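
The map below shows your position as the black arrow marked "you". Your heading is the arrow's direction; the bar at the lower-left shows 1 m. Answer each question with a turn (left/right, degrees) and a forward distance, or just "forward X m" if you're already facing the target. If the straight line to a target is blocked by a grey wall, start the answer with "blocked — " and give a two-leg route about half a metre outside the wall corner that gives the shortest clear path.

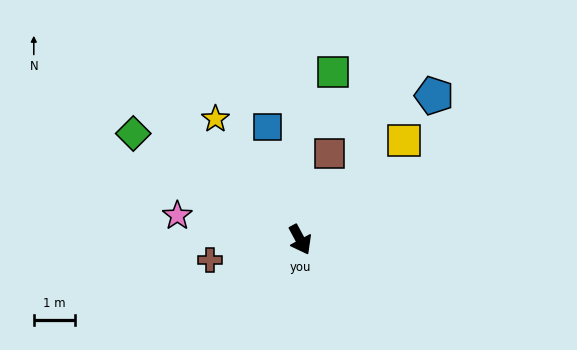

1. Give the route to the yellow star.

turn right 173°, forward 3.6 m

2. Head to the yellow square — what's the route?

turn left 106°, forward 3.5 m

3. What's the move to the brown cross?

turn right 106°, forward 2.3 m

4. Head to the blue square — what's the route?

turn left 168°, forward 2.9 m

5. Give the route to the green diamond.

turn right 151°, forward 4.9 m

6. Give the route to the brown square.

turn left 133°, forward 2.2 m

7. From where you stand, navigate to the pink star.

turn right 129°, forward 3.1 m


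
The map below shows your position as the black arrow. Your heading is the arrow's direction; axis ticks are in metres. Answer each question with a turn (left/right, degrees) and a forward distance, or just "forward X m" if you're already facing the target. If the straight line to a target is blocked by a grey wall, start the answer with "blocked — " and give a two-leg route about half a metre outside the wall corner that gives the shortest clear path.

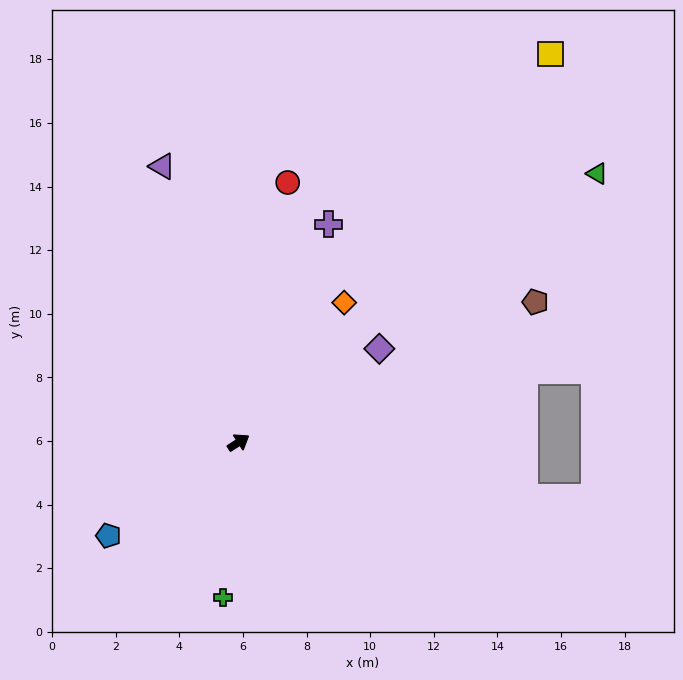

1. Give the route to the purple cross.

turn left 35°, forward 7.4 m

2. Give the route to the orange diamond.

turn left 20°, forward 5.5 m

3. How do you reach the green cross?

turn right 128°, forward 4.9 m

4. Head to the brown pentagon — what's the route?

turn right 7°, forward 10.3 m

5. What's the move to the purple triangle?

turn left 73°, forward 9.0 m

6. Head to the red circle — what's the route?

turn left 47°, forward 8.3 m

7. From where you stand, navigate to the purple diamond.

forward 5.3 m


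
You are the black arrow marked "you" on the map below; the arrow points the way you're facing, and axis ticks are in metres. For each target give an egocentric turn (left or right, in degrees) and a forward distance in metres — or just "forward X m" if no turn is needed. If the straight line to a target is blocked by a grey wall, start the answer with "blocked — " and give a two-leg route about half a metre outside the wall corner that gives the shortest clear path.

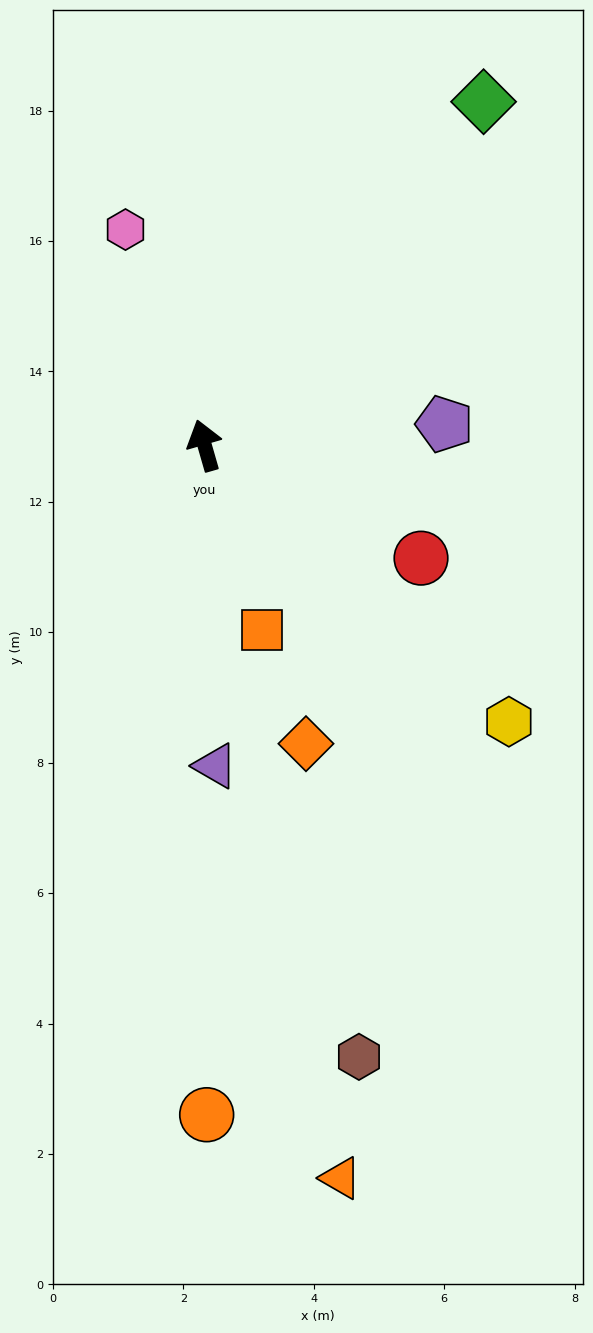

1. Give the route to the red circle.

turn right 134°, forward 3.7 m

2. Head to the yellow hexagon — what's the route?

turn right 148°, forward 6.3 m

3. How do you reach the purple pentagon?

turn right 101°, forward 3.7 m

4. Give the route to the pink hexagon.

turn left 4°, forward 3.5 m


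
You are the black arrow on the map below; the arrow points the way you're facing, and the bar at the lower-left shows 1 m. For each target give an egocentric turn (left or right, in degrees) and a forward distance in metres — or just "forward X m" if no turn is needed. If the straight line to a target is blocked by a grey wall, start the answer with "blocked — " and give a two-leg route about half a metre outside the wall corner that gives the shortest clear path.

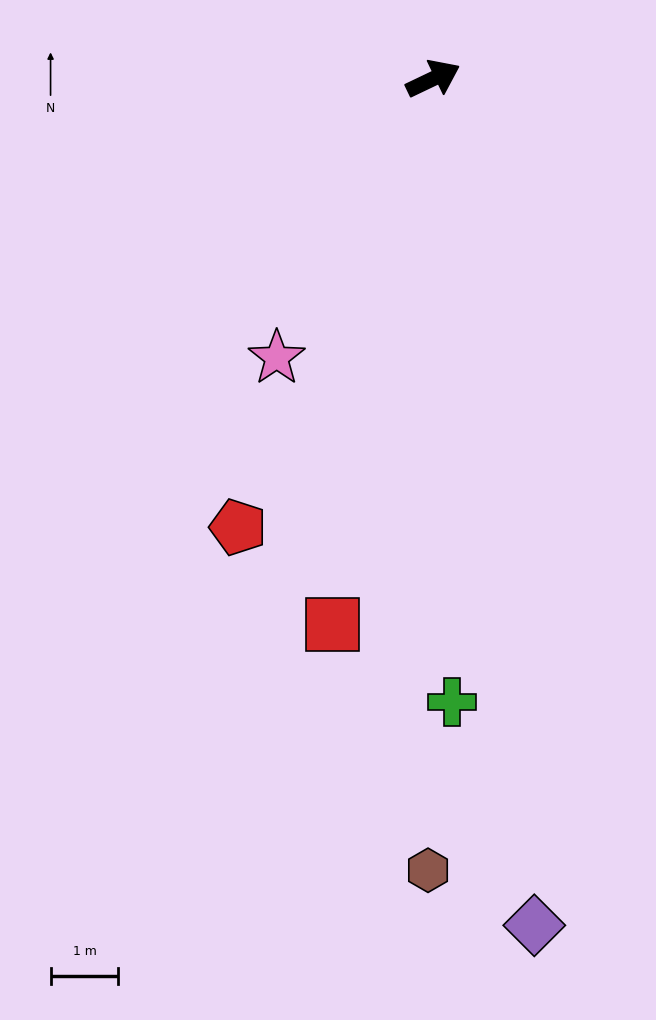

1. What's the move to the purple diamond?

turn right 109°, forward 12.6 m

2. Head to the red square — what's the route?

turn right 126°, forward 8.2 m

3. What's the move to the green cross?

turn right 114°, forward 9.2 m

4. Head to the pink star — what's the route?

turn right 145°, forward 4.7 m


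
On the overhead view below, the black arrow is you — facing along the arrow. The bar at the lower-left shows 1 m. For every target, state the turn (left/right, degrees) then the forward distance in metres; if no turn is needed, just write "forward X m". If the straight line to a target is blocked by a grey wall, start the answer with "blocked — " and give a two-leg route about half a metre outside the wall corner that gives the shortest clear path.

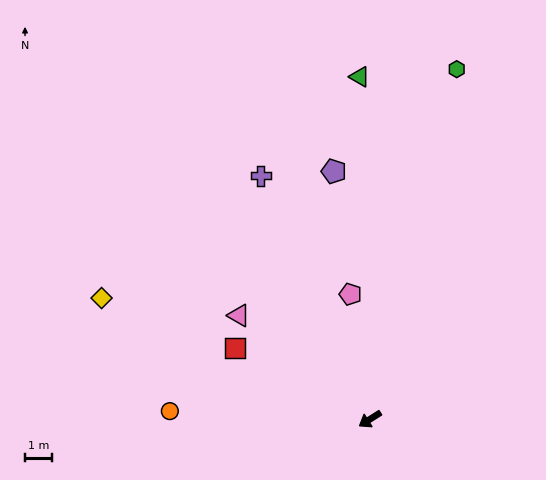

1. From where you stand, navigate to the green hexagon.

turn right 136°, forward 13.4 m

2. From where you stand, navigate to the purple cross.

turn right 98°, forward 9.9 m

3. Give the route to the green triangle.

turn right 121°, forward 12.7 m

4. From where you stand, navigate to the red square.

turn right 60°, forward 5.7 m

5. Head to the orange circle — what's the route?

turn right 35°, forward 7.4 m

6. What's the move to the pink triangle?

turn right 71°, forward 6.2 m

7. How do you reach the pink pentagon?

turn right 113°, forward 4.7 m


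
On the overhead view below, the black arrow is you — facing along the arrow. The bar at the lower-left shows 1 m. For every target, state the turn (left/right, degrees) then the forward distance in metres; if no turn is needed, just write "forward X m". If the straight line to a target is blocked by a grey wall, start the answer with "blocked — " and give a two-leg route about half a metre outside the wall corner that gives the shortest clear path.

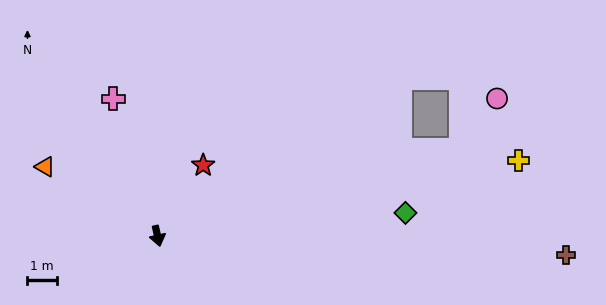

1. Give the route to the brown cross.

turn left 75°, forward 13.9 m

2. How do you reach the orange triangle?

turn right 134°, forward 4.5 m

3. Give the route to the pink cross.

turn right 175°, forward 4.9 m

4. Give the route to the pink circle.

blocked — turn left 93°, forward 10.7 m, then turn left 40°, forward 2.1 m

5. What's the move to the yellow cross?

turn left 89°, forward 12.5 m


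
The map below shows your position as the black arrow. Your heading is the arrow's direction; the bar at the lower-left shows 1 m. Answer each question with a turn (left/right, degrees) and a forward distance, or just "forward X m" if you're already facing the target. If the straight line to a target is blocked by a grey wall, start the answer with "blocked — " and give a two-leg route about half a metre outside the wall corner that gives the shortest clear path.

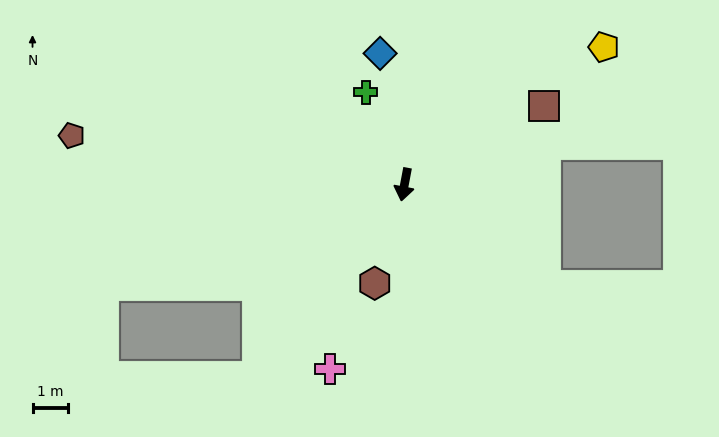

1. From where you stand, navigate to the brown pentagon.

turn right 88°, forward 9.4 m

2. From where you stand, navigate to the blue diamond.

turn right 159°, forward 3.7 m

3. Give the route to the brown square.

turn left 130°, forward 4.5 m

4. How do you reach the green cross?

turn right 147°, forward 2.8 m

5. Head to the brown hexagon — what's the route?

turn right 6°, forward 2.9 m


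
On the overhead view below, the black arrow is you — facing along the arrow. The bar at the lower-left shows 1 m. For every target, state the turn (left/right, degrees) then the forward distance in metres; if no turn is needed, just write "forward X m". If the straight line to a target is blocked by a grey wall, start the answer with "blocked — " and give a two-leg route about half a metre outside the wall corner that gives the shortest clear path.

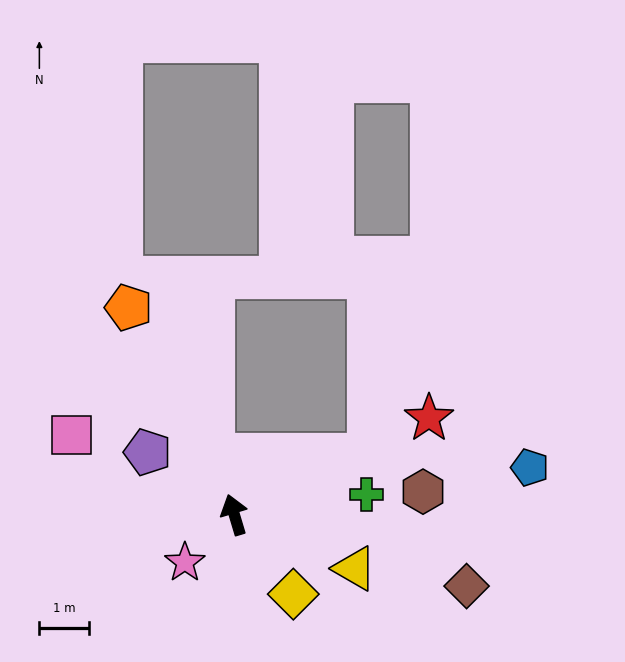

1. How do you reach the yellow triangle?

turn right 131°, forward 2.6 m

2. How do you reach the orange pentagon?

turn left 10°, forward 4.6 m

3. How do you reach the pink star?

turn left 117°, forward 1.4 m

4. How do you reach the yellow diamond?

turn right 160°, forward 2.0 m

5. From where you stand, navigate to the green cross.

turn right 98°, forward 2.7 m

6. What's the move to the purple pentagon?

turn left 38°, forward 2.1 m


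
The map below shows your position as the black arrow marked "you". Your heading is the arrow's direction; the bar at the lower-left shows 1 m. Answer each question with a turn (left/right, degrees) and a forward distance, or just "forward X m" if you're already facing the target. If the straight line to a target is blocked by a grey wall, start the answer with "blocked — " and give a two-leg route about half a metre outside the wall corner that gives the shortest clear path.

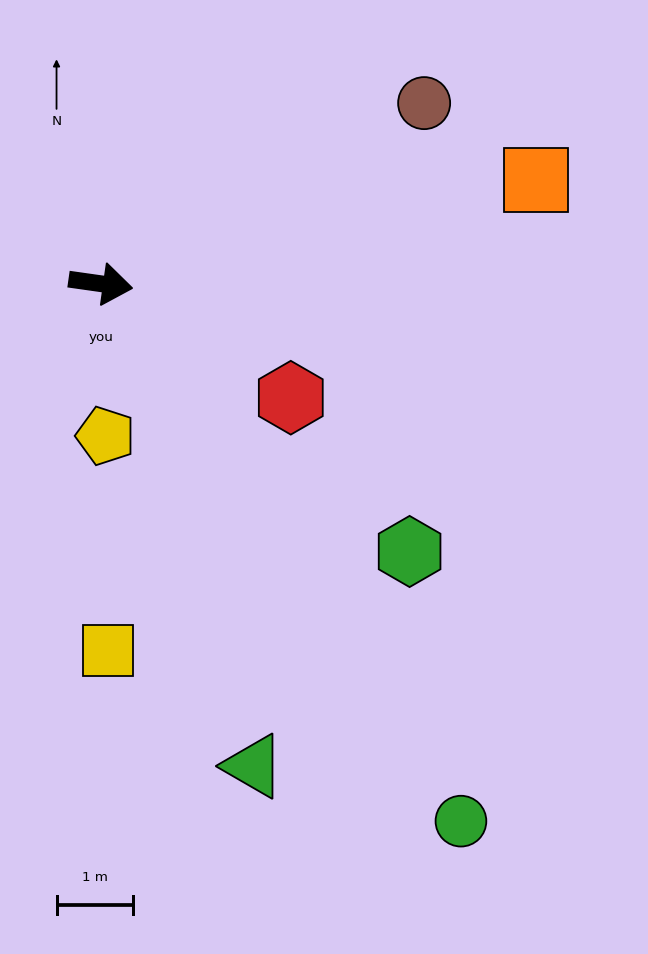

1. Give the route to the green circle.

turn right 48°, forward 8.5 m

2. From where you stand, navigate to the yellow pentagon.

turn right 80°, forward 2.0 m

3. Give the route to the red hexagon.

turn right 23°, forward 2.9 m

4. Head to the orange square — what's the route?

turn left 21°, forward 5.9 m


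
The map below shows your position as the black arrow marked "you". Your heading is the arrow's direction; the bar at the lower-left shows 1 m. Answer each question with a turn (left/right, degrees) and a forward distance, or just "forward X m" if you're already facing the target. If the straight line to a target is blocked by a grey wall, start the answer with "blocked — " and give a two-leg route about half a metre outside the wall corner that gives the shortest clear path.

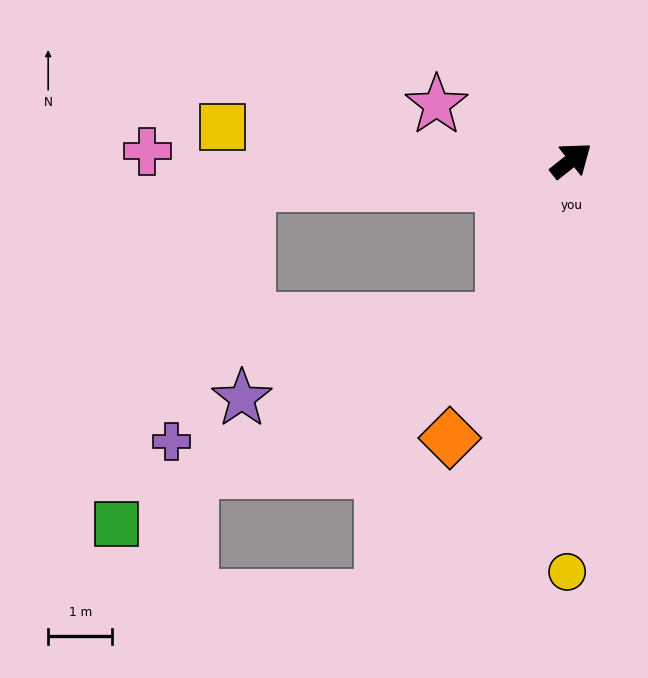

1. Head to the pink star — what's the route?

turn left 119°, forward 2.3 m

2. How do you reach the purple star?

blocked — turn right 152°, forward 2.7 m, then turn right 50°, forward 4.2 m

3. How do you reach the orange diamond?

turn right 152°, forward 4.7 m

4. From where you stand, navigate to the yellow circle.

turn right 129°, forward 6.4 m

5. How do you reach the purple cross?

blocked — turn left 146°, forward 5.0 m, then turn left 69°, forward 4.2 m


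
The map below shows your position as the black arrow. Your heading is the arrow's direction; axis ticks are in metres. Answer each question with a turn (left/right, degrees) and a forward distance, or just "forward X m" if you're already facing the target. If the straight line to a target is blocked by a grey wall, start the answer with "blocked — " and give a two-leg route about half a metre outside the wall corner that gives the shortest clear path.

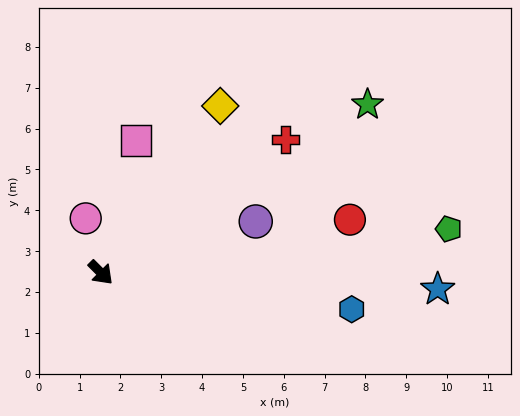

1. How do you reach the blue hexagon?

turn left 37°, forward 6.2 m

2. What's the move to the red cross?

turn left 81°, forward 5.6 m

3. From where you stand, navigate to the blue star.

turn left 42°, forward 8.3 m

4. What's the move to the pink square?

turn left 120°, forward 3.3 m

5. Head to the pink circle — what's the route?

turn left 151°, forward 1.4 m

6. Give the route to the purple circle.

turn left 63°, forward 4.0 m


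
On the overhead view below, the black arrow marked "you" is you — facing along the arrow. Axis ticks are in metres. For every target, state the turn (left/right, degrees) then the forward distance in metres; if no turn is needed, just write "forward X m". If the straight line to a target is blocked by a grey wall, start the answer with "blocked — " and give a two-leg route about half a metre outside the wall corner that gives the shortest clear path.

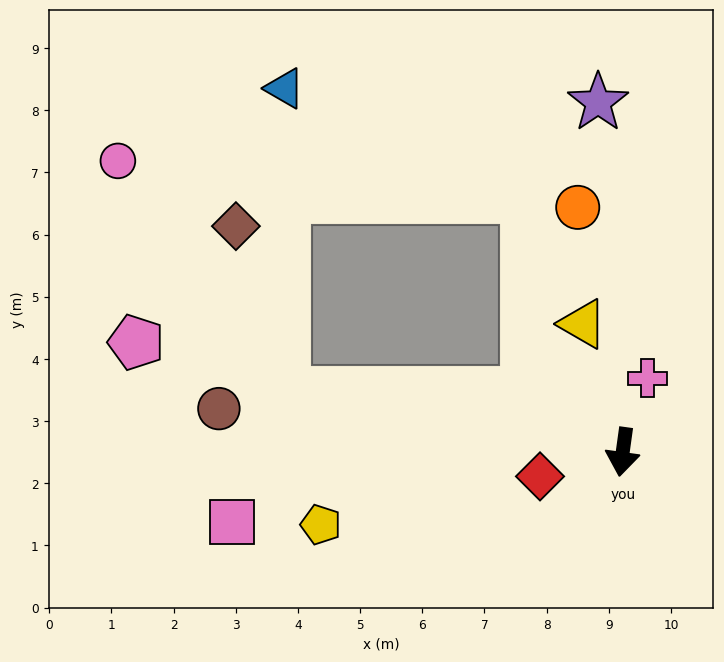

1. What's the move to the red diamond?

turn right 66°, forward 1.4 m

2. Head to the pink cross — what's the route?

turn left 169°, forward 1.3 m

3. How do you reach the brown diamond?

blocked — turn right 92°, forward 5.5 m, then turn right 64°, forward 2.8 m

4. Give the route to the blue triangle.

blocked — turn right 92°, forward 5.5 m, then turn right 80°, forward 4.9 m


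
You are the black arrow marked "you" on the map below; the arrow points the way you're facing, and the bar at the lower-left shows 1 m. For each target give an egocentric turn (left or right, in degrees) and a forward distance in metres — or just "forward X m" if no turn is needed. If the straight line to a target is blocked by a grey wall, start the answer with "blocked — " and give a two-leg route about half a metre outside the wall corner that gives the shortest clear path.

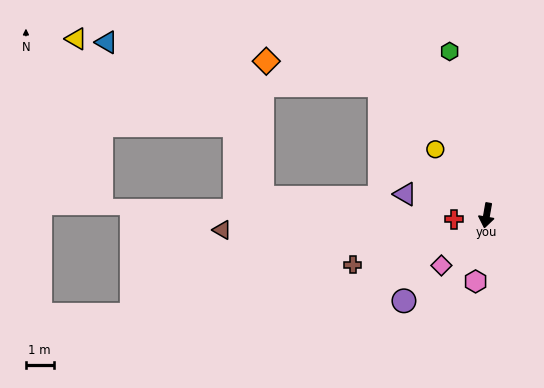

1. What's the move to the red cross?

turn right 73°, forward 1.2 m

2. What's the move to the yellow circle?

turn right 132°, forward 3.0 m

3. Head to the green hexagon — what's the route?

turn right 157°, forward 6.1 m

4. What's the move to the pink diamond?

turn right 32°, forward 2.4 m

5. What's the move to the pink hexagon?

forward 2.4 m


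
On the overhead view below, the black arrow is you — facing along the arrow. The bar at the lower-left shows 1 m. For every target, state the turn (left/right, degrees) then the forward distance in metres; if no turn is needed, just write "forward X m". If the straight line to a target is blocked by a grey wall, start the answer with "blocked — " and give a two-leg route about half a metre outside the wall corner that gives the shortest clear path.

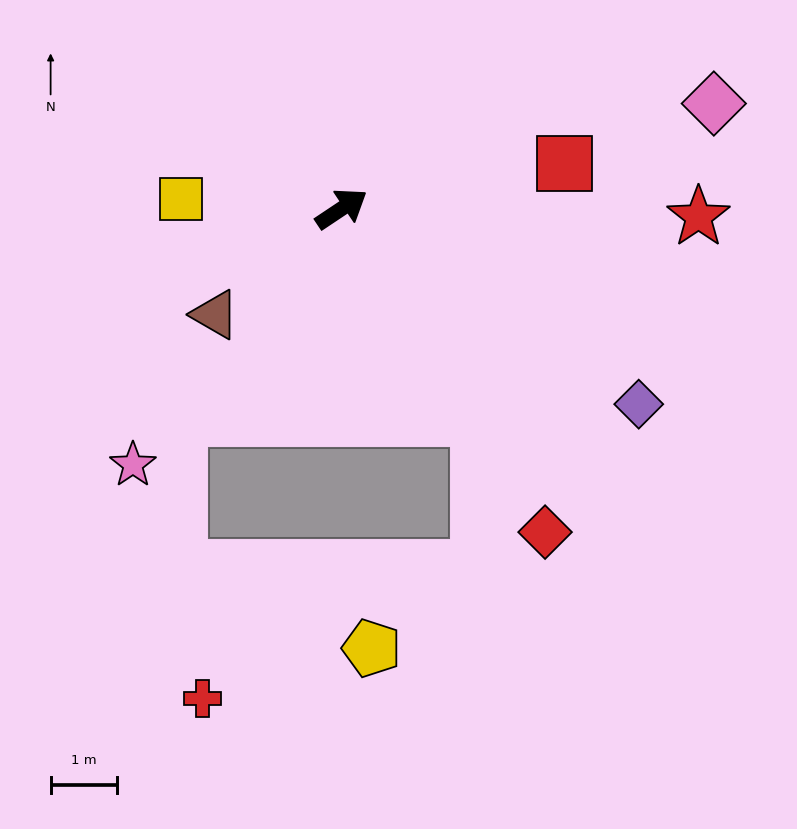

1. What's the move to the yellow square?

turn left 143°, forward 2.4 m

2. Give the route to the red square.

turn right 22°, forward 3.4 m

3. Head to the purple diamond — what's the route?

turn right 67°, forward 5.3 m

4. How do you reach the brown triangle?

turn right 174°, forward 2.5 m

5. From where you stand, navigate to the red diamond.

turn right 92°, forward 5.7 m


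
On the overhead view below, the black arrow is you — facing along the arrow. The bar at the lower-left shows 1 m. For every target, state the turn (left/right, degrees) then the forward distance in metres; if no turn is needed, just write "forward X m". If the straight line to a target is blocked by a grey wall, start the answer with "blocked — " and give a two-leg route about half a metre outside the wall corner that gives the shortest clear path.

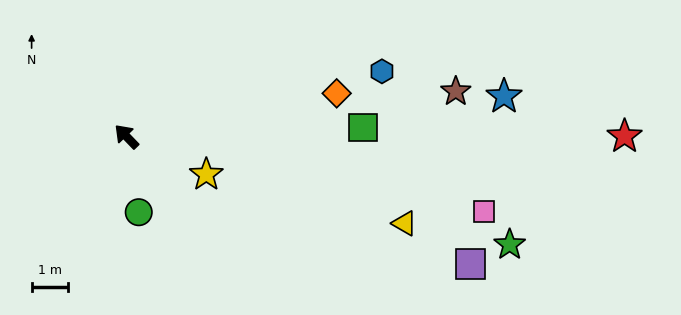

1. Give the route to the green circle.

turn left 145°, forward 2.1 m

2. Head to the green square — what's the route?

turn right 132°, forward 6.6 m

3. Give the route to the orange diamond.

turn right 122°, forward 6.0 m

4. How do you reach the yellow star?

turn right 159°, forward 2.5 m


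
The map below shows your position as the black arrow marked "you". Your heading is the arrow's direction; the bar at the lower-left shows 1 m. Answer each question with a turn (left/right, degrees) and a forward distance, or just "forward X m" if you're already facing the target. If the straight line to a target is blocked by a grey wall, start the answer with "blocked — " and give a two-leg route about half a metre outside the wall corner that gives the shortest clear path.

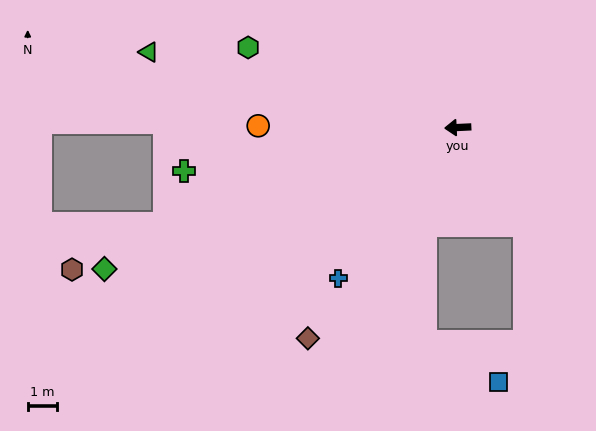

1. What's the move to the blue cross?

turn left 49°, forward 6.6 m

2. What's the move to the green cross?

turn left 6°, forward 9.5 m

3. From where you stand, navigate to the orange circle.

turn right 3°, forward 6.9 m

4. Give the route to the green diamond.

turn left 19°, forward 13.1 m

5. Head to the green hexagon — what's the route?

turn right 24°, forward 7.7 m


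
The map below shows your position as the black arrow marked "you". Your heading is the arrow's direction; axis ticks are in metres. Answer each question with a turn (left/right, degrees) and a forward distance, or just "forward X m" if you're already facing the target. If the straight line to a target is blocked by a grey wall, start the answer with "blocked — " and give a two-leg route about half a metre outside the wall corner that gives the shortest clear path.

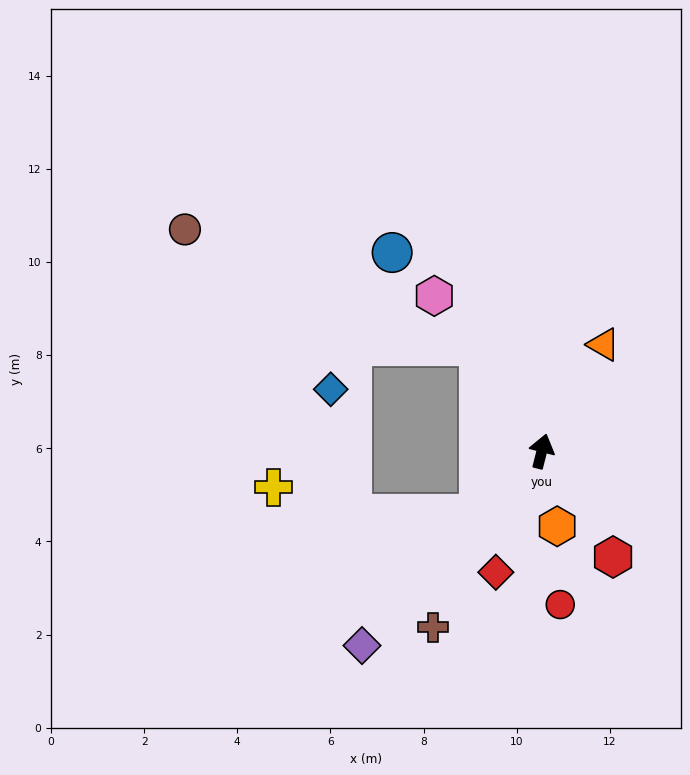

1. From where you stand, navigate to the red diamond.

turn left 174°, forward 2.8 m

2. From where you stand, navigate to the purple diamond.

turn left 152°, forward 5.7 m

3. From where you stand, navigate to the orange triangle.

turn right 16°, forward 2.6 m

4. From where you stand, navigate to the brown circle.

blocked — turn left 45°, forward 2.6 m, then turn left 38°, forward 6.8 m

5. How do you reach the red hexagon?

turn right 132°, forward 2.7 m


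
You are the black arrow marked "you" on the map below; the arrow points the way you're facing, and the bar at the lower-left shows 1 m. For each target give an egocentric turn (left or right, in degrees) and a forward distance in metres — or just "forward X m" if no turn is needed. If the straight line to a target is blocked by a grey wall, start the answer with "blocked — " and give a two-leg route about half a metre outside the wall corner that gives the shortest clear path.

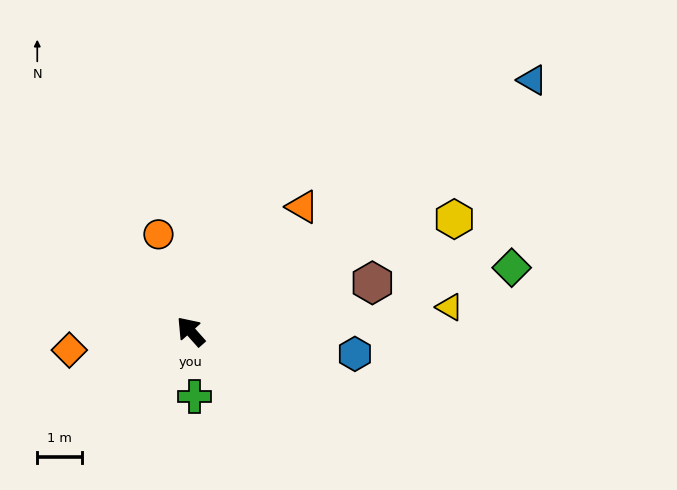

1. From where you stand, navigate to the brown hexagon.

turn right 117°, forward 4.2 m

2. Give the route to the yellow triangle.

turn right 126°, forward 5.8 m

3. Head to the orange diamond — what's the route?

turn left 57°, forward 2.7 m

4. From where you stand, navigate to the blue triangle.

turn right 95°, forward 9.4 m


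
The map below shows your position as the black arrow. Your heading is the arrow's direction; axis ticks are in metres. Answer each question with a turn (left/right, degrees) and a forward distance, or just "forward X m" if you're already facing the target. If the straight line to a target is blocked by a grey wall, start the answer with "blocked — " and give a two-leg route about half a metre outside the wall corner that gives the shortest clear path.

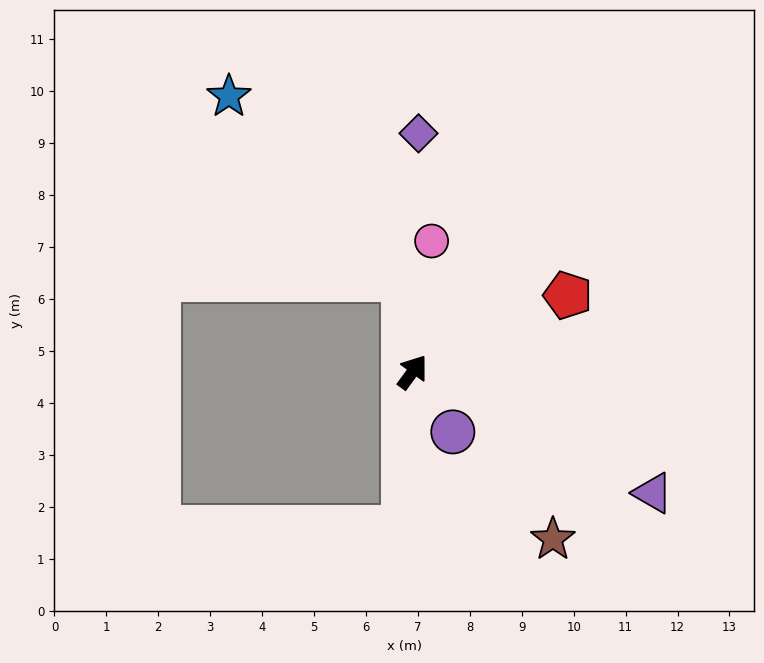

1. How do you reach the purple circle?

turn right 110°, forward 1.4 m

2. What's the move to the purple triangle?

turn right 81°, forward 5.2 m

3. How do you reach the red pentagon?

turn right 28°, forward 3.3 m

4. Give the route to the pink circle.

turn left 28°, forward 2.5 m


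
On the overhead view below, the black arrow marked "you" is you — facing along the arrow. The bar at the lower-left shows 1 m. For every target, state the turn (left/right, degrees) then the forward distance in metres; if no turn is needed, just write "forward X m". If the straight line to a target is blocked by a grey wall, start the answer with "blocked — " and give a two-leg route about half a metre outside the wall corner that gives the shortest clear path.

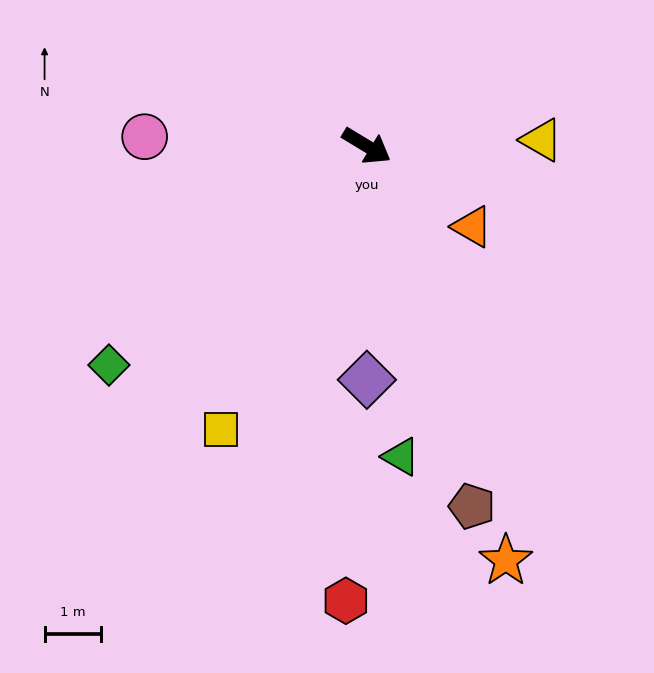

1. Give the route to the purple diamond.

turn right 59°, forward 4.1 m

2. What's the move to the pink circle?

turn right 151°, forward 3.9 m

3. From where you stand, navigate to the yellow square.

turn right 86°, forward 5.6 m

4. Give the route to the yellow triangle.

turn left 33°, forward 3.1 m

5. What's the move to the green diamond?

turn right 108°, forward 6.0 m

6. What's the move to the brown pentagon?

turn right 43°, forward 6.6 m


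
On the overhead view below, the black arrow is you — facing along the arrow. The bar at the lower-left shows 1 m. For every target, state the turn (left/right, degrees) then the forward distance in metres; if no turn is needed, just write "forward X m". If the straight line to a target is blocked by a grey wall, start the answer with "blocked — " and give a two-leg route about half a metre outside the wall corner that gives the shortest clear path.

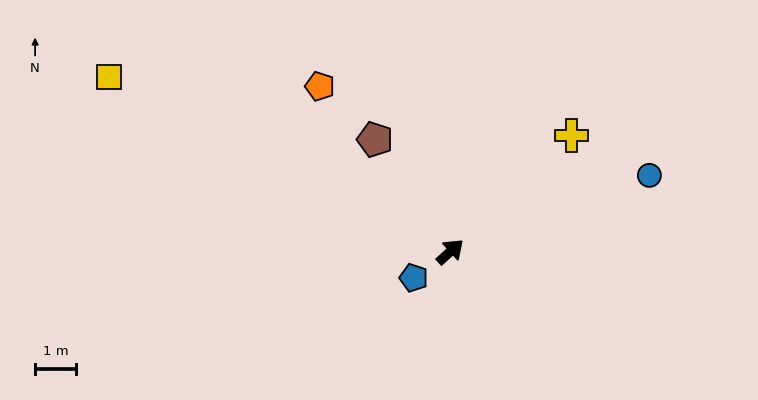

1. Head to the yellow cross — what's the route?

forward 4.1 m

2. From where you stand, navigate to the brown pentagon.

turn left 82°, forward 3.3 m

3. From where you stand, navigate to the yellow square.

turn left 111°, forward 9.4 m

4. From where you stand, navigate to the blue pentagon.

turn left 173°, forward 1.1 m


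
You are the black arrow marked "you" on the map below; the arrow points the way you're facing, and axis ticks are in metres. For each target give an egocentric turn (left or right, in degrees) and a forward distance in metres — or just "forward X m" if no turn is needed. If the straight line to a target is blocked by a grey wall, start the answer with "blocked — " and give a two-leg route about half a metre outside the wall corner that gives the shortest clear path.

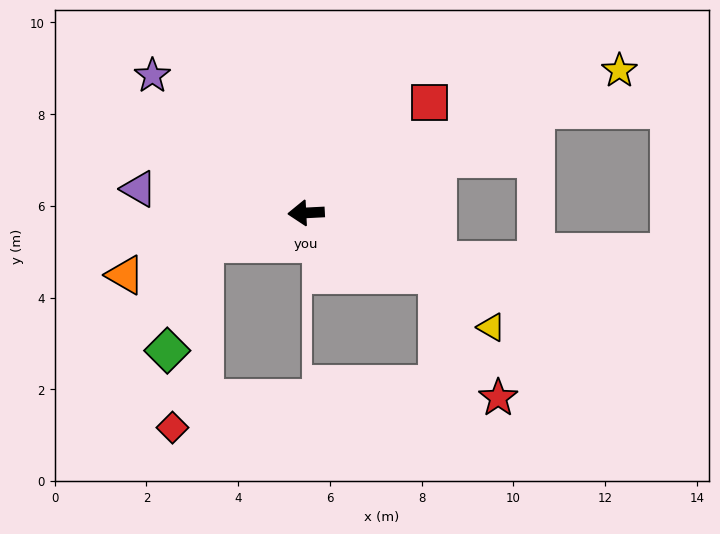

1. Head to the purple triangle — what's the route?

turn right 11°, forward 3.7 m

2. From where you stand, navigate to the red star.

blocked — turn left 152°, forward 3.2 m, then turn right 39°, forward 3.0 m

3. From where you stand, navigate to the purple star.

turn right 45°, forward 4.5 m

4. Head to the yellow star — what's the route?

turn right 158°, forward 7.5 m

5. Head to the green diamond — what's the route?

blocked — turn left 14°, forward 2.3 m, then turn left 54°, forward 2.5 m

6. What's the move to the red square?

turn right 141°, forward 3.6 m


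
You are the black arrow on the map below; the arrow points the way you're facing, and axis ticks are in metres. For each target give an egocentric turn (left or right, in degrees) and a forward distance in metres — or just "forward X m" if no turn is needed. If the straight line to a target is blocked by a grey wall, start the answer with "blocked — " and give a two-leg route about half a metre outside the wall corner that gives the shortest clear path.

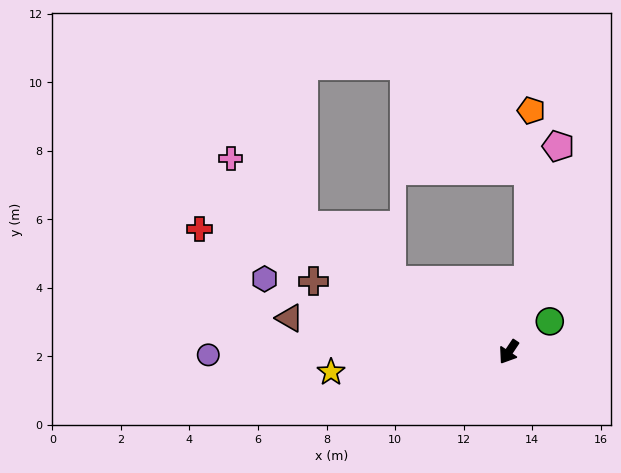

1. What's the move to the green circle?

turn left 160°, forward 1.5 m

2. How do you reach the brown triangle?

turn right 65°, forward 6.5 m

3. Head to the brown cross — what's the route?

turn right 76°, forward 6.1 m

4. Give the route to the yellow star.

turn right 50°, forward 5.2 m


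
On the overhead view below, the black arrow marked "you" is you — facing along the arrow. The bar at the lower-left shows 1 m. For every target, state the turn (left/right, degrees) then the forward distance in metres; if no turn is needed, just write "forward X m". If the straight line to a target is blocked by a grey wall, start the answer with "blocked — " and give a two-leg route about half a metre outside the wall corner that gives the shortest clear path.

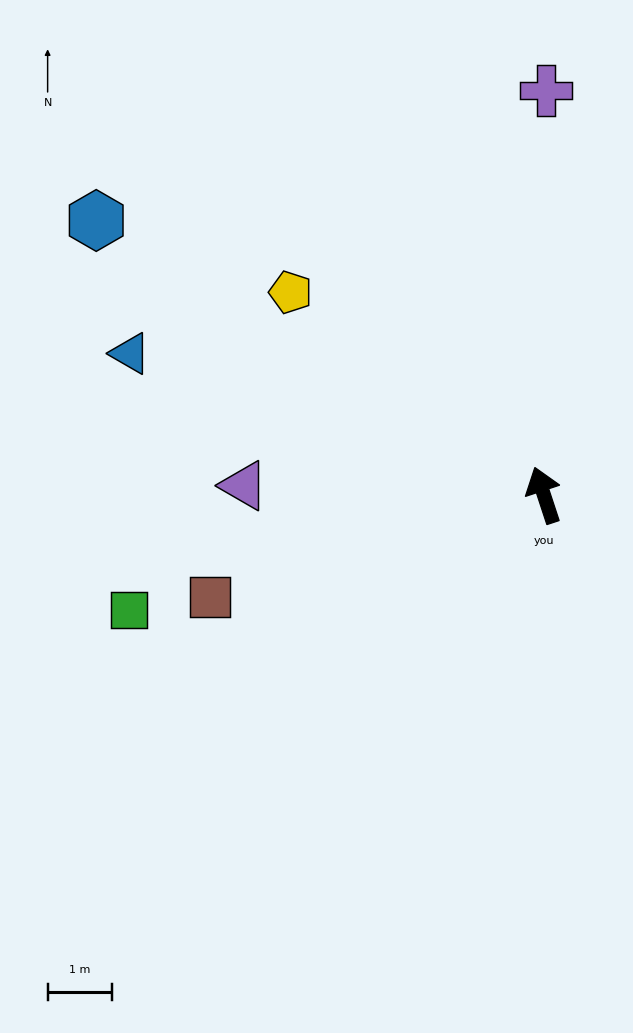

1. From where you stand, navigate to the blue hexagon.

turn left 40°, forward 8.1 m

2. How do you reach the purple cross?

turn right 19°, forward 6.3 m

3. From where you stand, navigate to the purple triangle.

turn left 70°, forward 4.6 m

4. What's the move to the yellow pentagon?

turn left 33°, forward 5.0 m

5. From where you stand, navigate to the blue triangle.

turn left 53°, forward 6.8 m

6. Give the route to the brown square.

turn left 89°, forward 5.4 m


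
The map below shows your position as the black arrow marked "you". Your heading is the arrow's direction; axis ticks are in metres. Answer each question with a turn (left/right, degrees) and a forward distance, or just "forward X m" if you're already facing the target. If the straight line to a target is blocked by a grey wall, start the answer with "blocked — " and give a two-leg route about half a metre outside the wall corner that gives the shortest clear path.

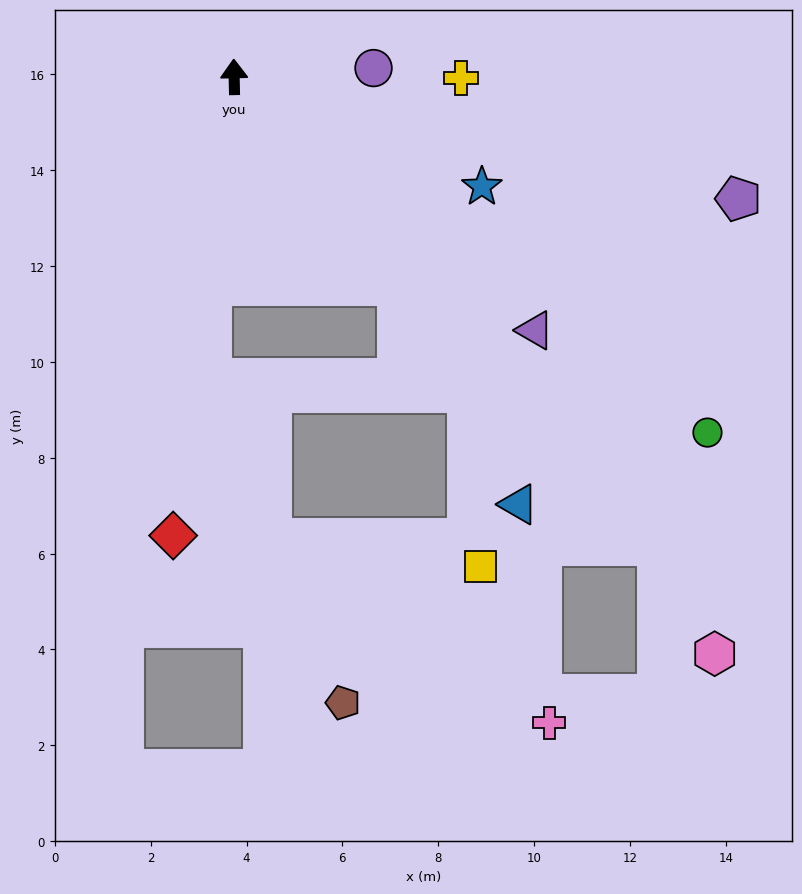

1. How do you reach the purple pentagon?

turn right 105°, forward 10.8 m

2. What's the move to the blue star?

turn right 115°, forward 5.7 m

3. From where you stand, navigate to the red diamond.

turn left 171°, forward 9.7 m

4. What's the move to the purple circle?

turn right 88°, forward 2.9 m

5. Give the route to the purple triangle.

turn right 131°, forward 8.2 m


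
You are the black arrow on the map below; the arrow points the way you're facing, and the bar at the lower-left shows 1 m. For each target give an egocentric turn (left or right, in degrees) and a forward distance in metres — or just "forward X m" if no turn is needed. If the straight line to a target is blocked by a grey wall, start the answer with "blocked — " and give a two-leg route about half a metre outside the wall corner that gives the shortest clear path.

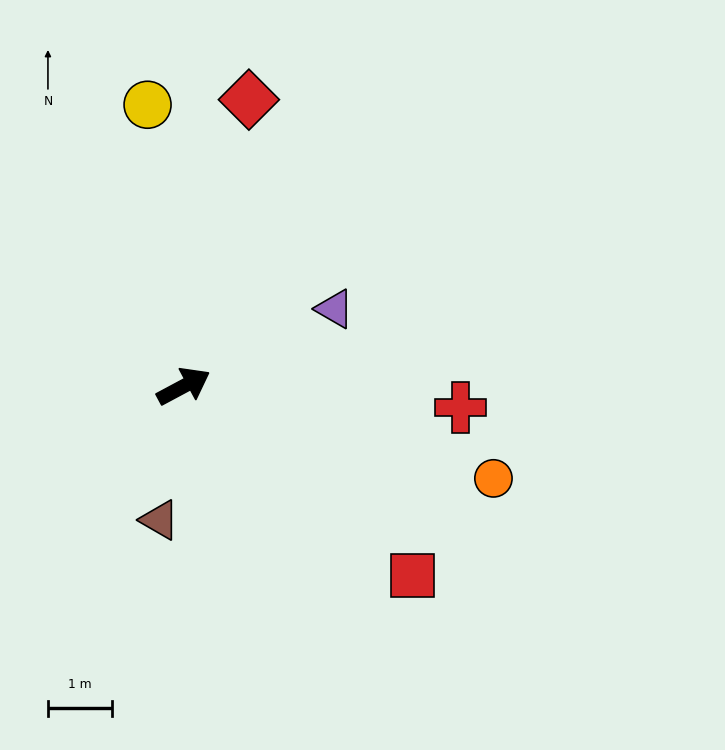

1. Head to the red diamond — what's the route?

turn left 49°, forward 4.6 m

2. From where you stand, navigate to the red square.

turn right 68°, forward 4.7 m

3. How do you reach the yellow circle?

turn left 69°, forward 4.5 m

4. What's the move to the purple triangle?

forward 2.7 m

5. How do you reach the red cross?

turn right 33°, forward 4.4 m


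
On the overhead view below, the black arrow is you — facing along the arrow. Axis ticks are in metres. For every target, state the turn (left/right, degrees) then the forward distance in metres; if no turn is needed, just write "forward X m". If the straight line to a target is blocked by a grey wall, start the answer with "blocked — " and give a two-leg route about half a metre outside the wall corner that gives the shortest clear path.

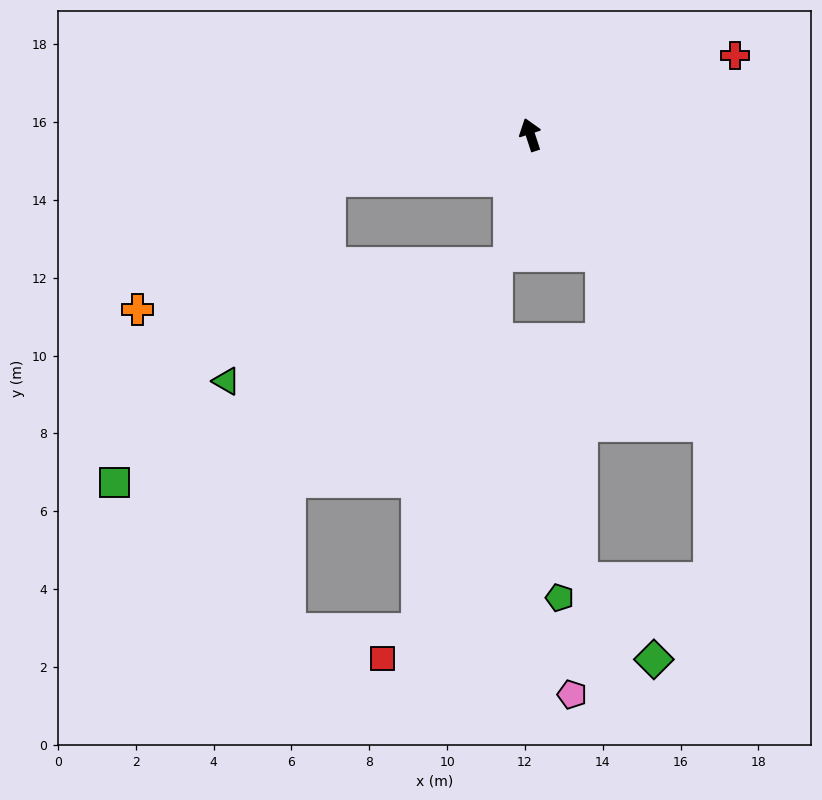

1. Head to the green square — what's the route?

blocked — turn left 85°, forward 5.3 m, then turn left 41°, forward 9.5 m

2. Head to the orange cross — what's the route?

blocked — turn left 85°, forward 5.3 m, then turn left 21°, forward 5.9 m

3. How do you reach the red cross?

turn right 87°, forward 5.6 m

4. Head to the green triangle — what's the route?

blocked — turn left 85°, forward 5.3 m, then turn left 50°, forward 5.8 m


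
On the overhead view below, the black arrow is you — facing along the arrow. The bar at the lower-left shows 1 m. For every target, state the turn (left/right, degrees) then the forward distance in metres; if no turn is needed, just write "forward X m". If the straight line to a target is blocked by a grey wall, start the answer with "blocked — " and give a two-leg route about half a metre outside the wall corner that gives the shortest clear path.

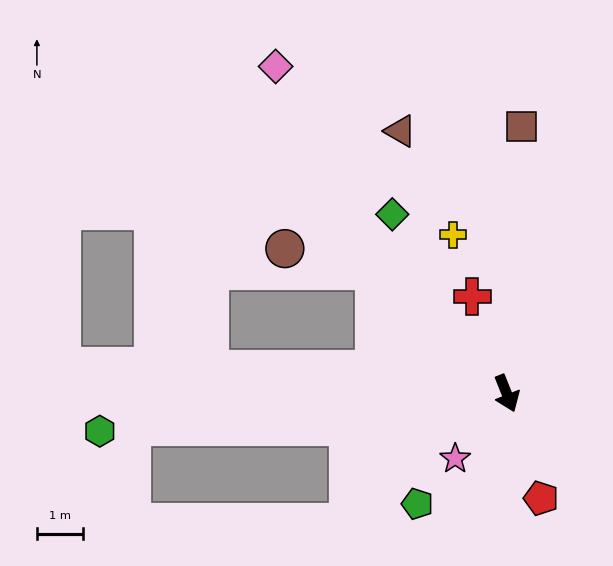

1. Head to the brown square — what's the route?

turn left 155°, forward 5.8 m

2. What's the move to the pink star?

turn right 60°, forward 1.8 m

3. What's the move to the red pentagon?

turn right 4°, forward 2.4 m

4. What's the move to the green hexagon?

turn right 107°, forward 8.8 m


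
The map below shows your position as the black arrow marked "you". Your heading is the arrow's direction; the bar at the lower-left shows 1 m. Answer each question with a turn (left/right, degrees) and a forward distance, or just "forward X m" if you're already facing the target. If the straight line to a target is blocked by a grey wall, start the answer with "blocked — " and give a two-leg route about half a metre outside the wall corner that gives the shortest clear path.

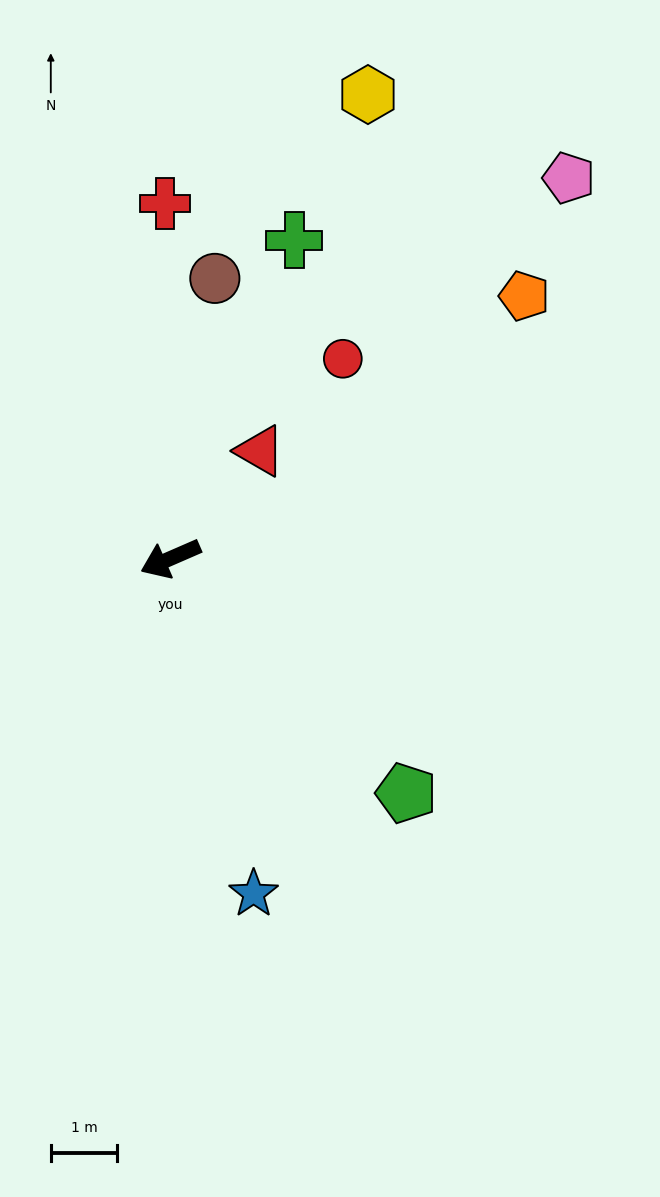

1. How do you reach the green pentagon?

turn left 112°, forward 5.0 m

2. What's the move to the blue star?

turn left 80°, forward 5.2 m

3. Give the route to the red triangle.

turn right 153°, forward 2.1 m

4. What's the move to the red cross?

turn right 113°, forward 5.4 m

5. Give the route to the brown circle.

turn right 123°, forward 4.3 m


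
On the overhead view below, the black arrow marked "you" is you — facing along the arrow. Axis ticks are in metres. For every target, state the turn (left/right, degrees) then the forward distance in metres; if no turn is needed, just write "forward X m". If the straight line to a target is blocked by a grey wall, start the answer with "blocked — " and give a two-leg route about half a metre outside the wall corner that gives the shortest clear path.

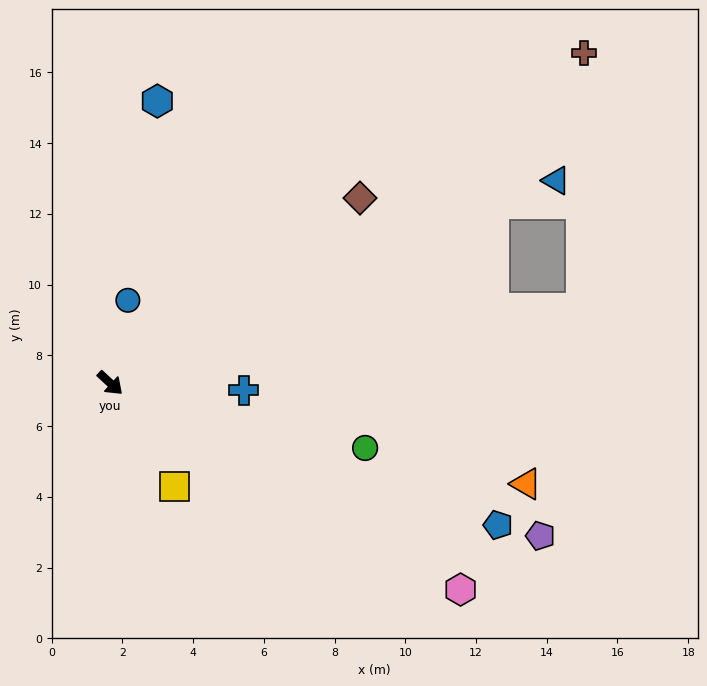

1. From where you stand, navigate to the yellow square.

turn right 16°, forward 3.4 m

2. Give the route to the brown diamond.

turn left 79°, forward 8.8 m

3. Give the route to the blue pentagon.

turn left 23°, forward 11.7 m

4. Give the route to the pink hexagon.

turn left 12°, forward 11.5 m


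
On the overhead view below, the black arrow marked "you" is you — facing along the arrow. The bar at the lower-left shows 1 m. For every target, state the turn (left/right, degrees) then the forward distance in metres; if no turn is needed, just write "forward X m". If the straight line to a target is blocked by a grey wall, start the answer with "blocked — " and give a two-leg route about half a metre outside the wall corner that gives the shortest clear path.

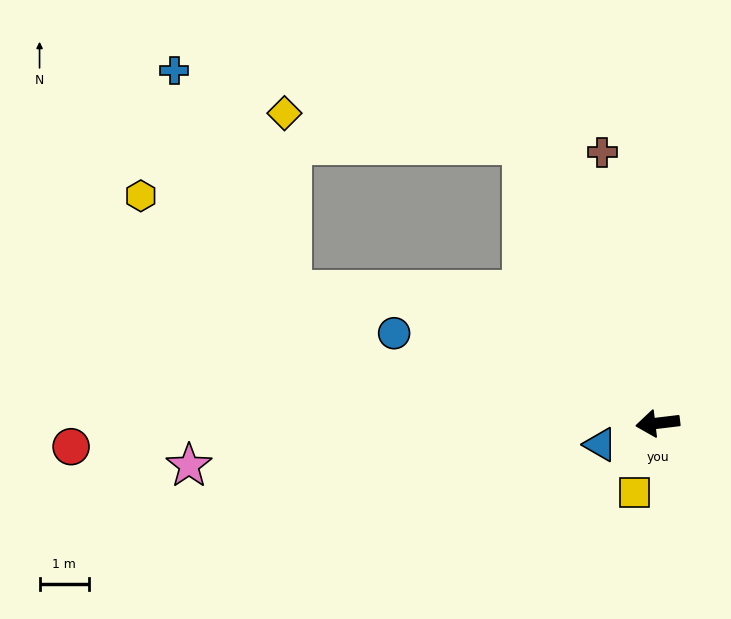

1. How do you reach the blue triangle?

turn left 14°, forward 1.2 m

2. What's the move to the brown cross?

turn right 85°, forward 5.6 m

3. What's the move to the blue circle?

turn right 26°, forward 5.6 m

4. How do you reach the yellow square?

turn left 65°, forward 1.5 m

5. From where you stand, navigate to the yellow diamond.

blocked — turn right 71°, forward 6.3 m, then turn left 57°, forward 4.9 m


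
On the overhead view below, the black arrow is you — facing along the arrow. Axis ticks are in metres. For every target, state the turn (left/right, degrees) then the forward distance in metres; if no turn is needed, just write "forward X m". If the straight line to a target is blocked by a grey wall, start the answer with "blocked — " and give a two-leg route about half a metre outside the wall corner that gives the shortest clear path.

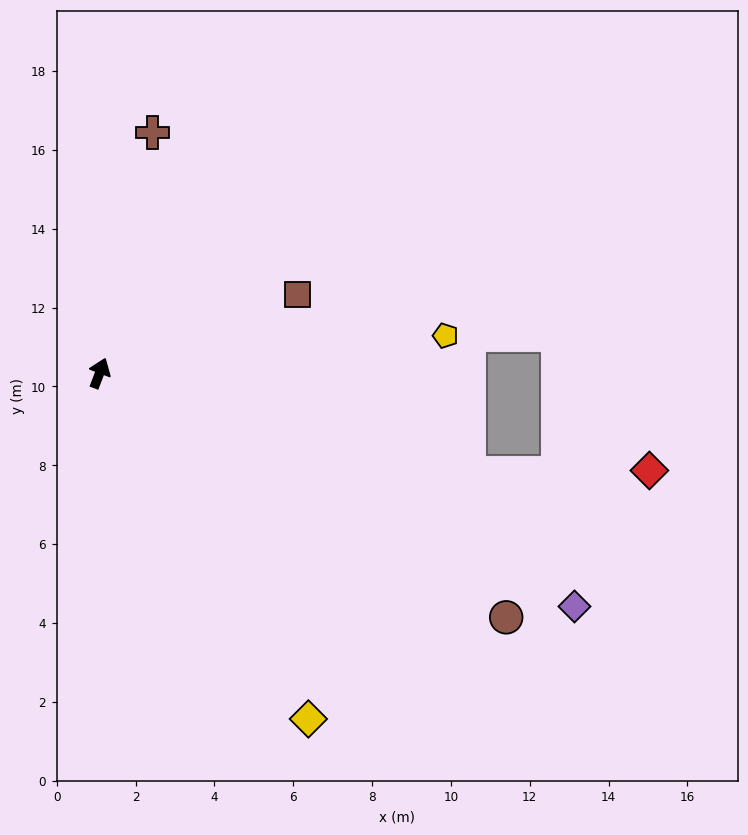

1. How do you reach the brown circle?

turn right 100°, forward 12.0 m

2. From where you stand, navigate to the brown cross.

turn left 8°, forward 6.3 m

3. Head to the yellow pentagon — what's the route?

turn right 63°, forward 8.8 m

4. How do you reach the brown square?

turn right 48°, forward 5.4 m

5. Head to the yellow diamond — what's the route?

turn right 128°, forward 10.2 m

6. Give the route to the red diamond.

blocked — turn right 84°, forward 9.7 m, then turn left 16°, forward 4.6 m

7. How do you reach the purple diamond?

turn right 95°, forward 13.4 m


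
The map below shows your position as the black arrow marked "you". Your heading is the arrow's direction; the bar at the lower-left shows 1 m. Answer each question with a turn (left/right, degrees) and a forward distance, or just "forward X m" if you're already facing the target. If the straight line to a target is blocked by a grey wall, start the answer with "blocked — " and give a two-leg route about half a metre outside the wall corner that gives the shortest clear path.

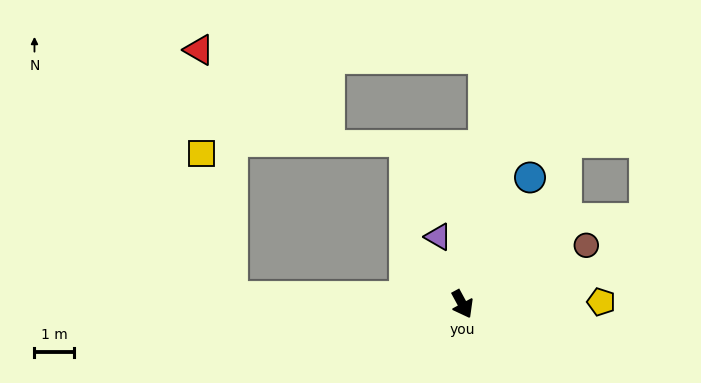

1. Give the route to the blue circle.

turn left 123°, forward 3.7 m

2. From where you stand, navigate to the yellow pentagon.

turn left 62°, forward 3.6 m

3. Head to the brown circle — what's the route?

turn left 87°, forward 3.5 m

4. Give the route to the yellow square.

blocked — turn right 120°, forward 5.9 m, then turn right 77°, forward 3.8 m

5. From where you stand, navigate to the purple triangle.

turn left 171°, forward 1.8 m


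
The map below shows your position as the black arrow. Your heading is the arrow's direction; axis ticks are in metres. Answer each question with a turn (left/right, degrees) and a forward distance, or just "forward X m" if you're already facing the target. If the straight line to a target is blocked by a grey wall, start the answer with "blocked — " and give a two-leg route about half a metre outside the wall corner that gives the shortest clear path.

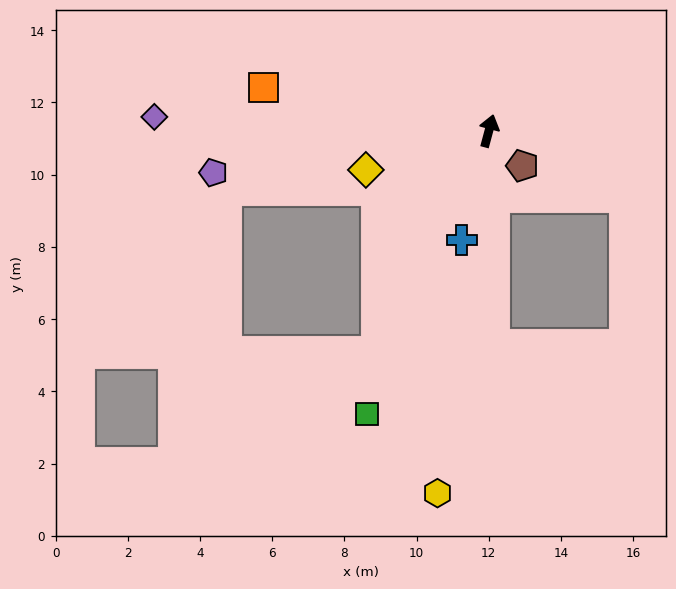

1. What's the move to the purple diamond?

turn left 103°, forward 9.3 m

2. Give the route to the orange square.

turn left 94°, forward 6.4 m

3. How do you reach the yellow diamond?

turn left 123°, forward 3.6 m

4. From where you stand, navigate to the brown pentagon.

turn right 121°, forward 1.3 m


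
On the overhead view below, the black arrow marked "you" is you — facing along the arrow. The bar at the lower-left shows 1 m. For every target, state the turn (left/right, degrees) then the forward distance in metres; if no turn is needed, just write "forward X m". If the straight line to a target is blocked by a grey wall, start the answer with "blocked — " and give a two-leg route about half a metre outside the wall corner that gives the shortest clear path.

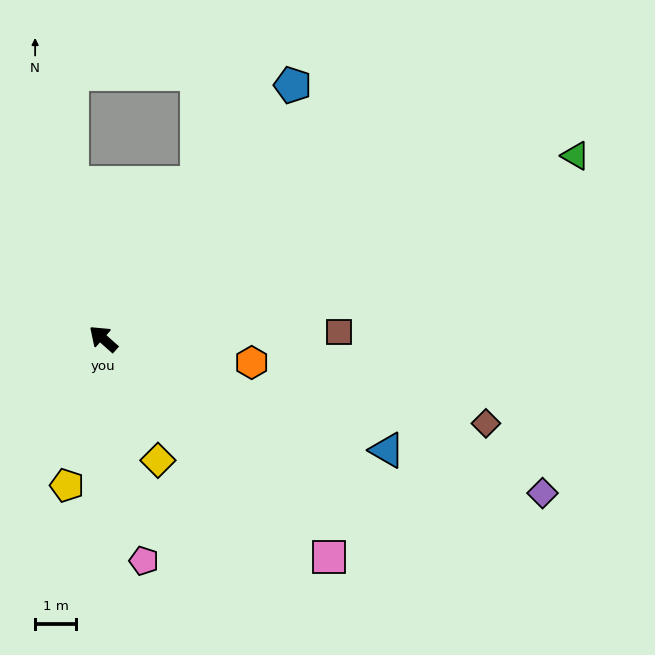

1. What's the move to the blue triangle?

turn right 160°, forward 7.5 m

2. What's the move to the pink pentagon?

turn left 142°, forward 5.5 m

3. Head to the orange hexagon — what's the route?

turn right 147°, forward 3.7 m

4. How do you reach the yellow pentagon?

turn left 118°, forward 3.7 m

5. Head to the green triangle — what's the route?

turn right 117°, forward 12.5 m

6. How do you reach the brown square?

turn right 137°, forward 5.8 m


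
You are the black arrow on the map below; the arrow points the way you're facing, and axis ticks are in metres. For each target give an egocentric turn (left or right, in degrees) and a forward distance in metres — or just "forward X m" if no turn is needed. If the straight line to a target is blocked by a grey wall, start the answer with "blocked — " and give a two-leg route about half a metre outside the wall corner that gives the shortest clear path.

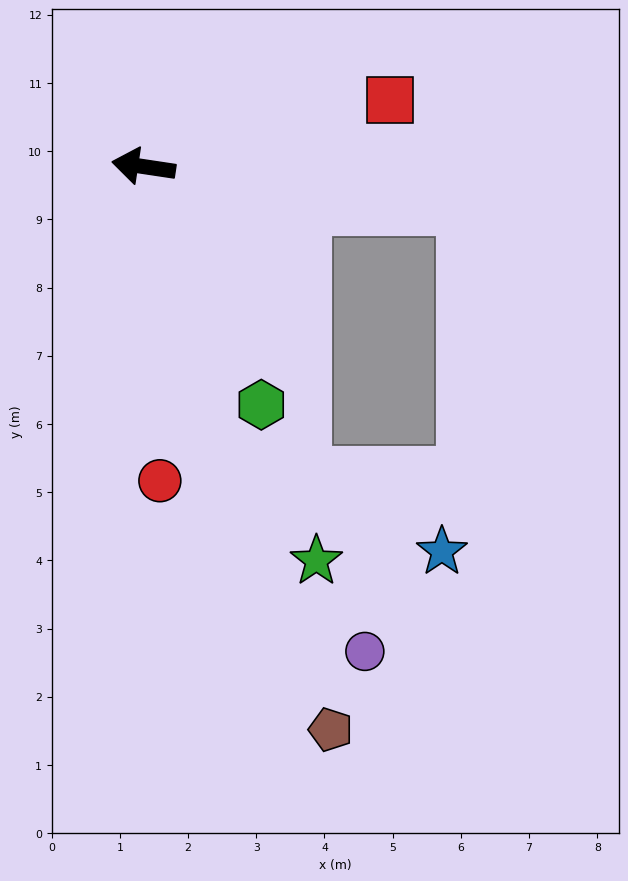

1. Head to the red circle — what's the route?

turn left 101°, forward 4.6 m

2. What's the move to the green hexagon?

turn left 125°, forward 3.9 m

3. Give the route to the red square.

turn right 156°, forward 3.7 m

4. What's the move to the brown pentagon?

turn left 117°, forward 8.7 m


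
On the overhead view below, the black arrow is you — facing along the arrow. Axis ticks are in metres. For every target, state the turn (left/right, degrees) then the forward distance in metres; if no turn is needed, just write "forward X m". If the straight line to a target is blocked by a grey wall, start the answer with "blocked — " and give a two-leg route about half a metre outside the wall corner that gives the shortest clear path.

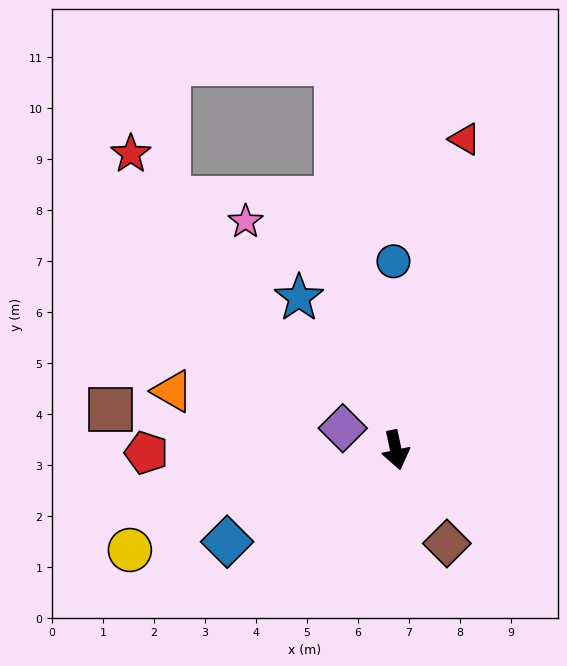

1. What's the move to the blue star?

turn right 160°, forward 3.5 m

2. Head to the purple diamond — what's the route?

turn right 124°, forward 1.1 m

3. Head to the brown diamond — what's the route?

turn left 17°, forward 2.1 m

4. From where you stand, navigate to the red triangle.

turn left 155°, forward 6.2 m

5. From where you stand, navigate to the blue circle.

turn left 169°, forward 3.7 m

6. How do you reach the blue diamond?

turn right 74°, forward 3.8 m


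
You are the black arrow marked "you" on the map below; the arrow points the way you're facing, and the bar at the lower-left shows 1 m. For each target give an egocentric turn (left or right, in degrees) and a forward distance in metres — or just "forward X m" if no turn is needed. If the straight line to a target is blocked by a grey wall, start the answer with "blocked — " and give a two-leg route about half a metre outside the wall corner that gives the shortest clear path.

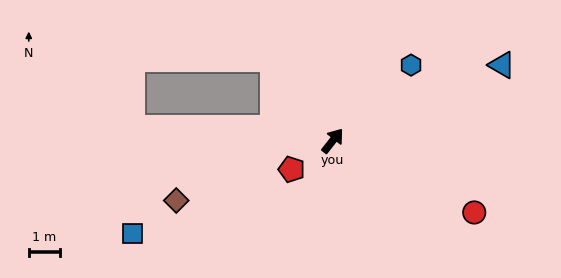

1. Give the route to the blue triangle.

turn right 28°, forward 6.0 m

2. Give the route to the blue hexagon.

turn right 8°, forward 3.5 m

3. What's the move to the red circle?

turn right 79°, forward 5.1 m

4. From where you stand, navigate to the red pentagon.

turn left 163°, forward 1.6 m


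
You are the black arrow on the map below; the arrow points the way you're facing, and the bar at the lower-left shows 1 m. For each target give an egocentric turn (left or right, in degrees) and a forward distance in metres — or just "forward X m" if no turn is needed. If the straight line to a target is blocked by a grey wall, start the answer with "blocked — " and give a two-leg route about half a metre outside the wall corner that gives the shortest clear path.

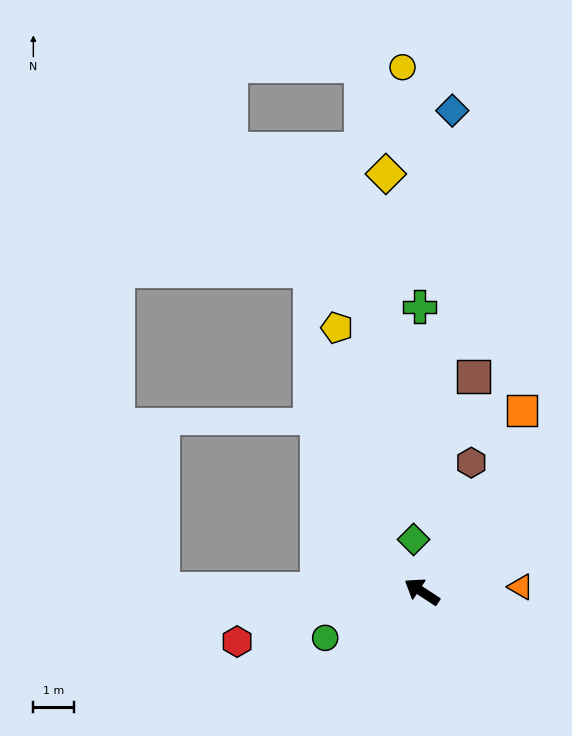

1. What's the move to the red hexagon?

turn left 48°, forward 4.7 m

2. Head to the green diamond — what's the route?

turn right 48°, forward 1.3 m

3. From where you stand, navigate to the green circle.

turn left 59°, forward 2.6 m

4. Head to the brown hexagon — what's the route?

turn right 78°, forward 3.4 m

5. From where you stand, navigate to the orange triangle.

turn right 144°, forward 2.4 m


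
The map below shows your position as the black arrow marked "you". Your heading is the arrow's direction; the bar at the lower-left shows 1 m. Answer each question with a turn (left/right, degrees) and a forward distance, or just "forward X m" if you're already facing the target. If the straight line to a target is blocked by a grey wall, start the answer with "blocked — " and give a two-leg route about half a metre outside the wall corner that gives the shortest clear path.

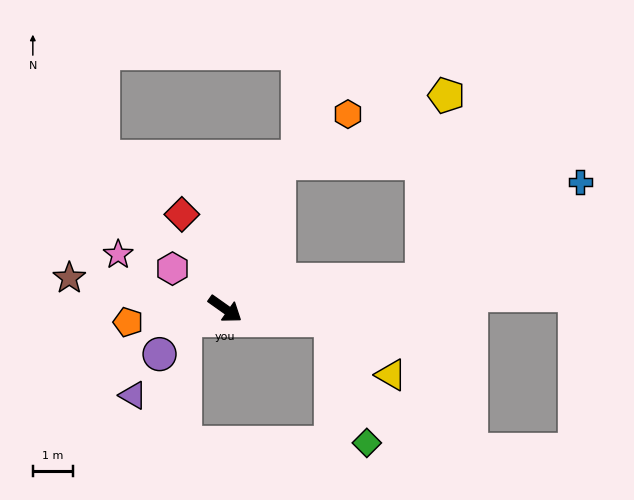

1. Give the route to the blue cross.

blocked — turn left 44°, forward 5.0 m, then turn left 23°, forward 4.7 m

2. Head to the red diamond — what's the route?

turn left 150°, forward 2.6 m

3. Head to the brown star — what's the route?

turn right 156°, forward 4.0 m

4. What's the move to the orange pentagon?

turn right 137°, forward 2.5 m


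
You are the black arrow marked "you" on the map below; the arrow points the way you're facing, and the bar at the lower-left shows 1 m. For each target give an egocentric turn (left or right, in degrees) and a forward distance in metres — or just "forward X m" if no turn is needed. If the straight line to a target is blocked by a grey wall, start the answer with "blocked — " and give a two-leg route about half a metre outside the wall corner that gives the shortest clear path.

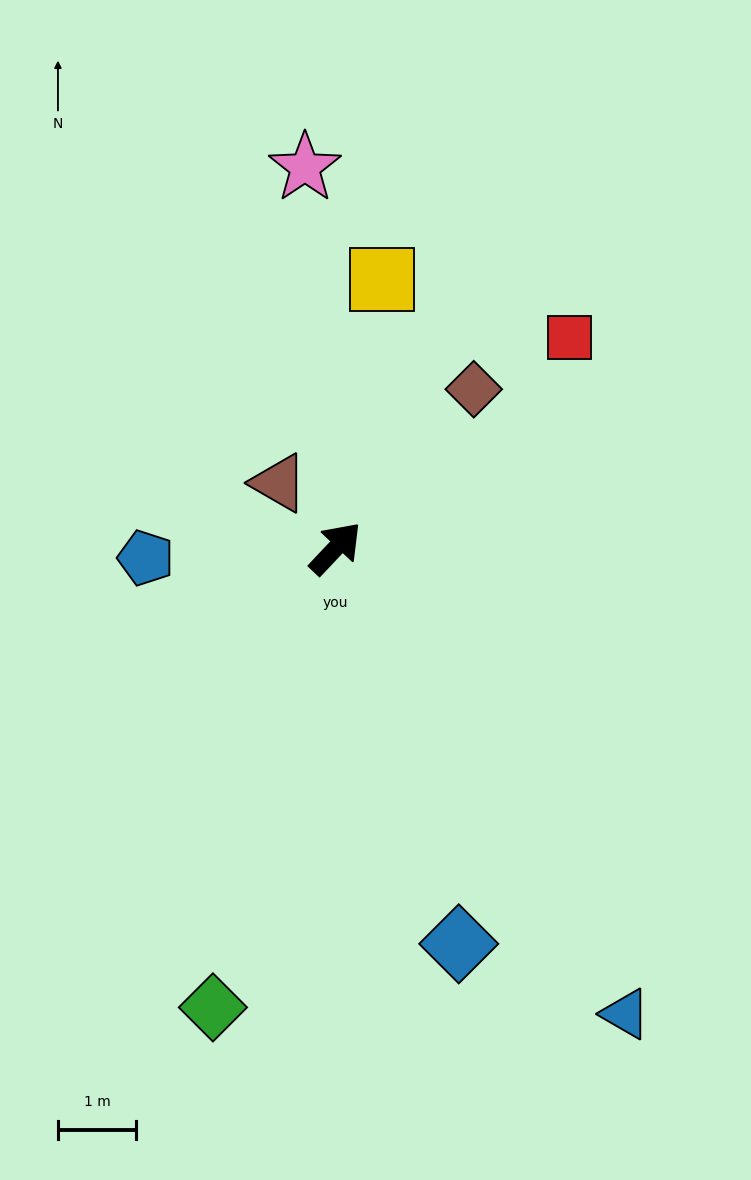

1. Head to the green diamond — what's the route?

turn right 152°, forward 6.1 m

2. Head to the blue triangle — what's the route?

turn right 105°, forward 7.0 m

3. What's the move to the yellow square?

turn left 34°, forward 3.5 m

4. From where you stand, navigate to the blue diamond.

turn right 119°, forward 5.3 m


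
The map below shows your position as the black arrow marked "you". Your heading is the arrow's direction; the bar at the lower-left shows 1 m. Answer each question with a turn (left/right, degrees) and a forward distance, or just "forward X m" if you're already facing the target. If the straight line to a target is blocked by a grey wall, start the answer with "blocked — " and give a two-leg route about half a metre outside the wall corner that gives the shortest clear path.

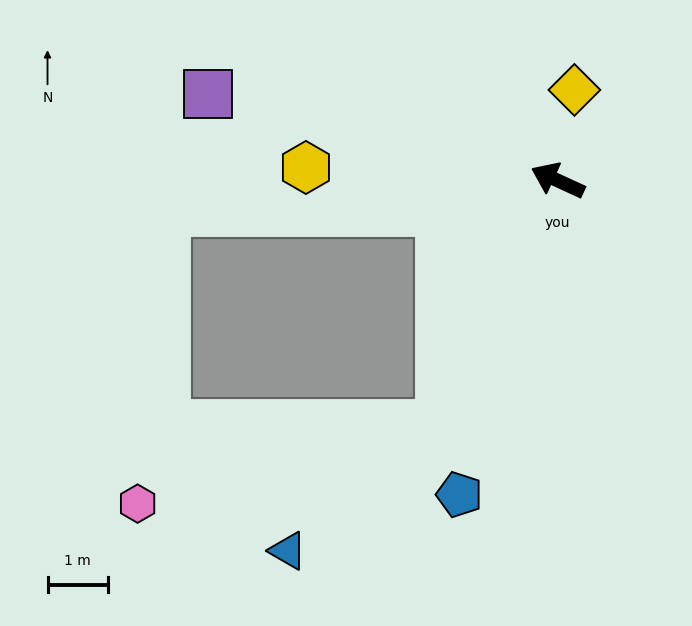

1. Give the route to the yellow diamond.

turn right 76°, forward 1.5 m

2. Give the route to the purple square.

turn left 11°, forward 5.9 m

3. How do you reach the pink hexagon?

blocked — turn left 89°, forward 4.5 m, then turn right 50°, forward 5.2 m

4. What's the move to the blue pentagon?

turn left 97°, forward 5.4 m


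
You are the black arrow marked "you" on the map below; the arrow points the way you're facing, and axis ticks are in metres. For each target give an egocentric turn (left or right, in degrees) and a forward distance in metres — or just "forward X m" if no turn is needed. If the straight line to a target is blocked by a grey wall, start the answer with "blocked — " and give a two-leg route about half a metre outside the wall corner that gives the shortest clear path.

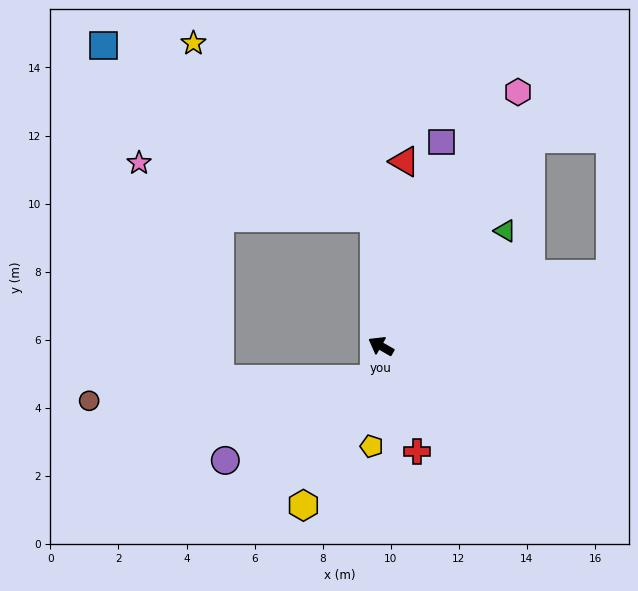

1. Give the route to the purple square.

turn right 77°, forward 6.2 m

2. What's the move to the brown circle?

blocked — turn left 109°, forward 1.0 m, then turn right 75°, forward 8.4 m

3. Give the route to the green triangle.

turn right 107°, forward 5.0 m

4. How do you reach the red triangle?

turn right 68°, forward 5.5 m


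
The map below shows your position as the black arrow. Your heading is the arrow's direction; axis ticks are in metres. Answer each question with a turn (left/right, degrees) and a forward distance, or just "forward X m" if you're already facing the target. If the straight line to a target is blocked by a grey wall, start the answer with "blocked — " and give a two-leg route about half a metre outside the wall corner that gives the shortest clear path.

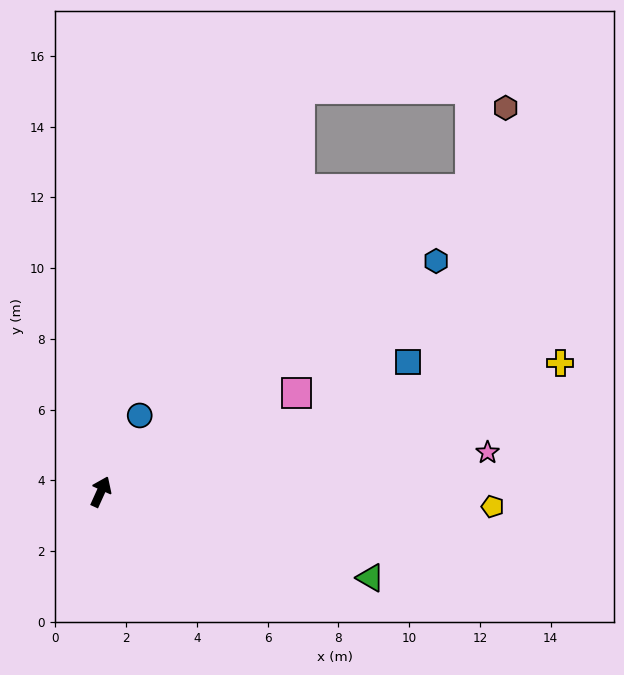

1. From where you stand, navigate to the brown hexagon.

blocked — turn right 26°, forward 13.5 m, then turn left 27°, forward 2.5 m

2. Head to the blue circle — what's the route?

turn right 3°, forward 2.4 m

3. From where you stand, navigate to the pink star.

turn right 60°, forward 11.0 m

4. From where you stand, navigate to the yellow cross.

turn right 50°, forward 13.5 m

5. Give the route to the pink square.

turn right 39°, forward 6.2 m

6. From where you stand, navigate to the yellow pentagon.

turn right 68°, forward 11.1 m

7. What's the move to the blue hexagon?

turn right 31°, forward 11.5 m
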